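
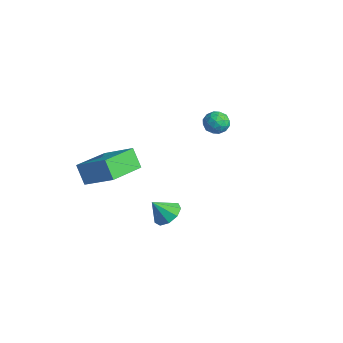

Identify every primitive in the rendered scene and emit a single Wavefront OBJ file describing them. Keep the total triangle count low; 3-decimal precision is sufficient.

v -3.041 3.521 -0.919
v -2.612 4.038 -0.644
v -2.168 2.742 -0.816
v -1.739 3.259 -0.541
v -2.304 3.015 -0.157
v -2.844 3.496 -0.221
v -1.936 3.284 -1.239
v -2.476 3.765 -1.303
v -1.929 3.891 -0.842
v -2.157 3.725 -0.174
v -2.623 3.055 -1.286
v -2.851 2.889 -0.618
v -2.903 3.848 -0.791
v -1.877 2.932 -0.669
v -2.209 2.789 -0.444
v -1.957 3.092 -0.282
v -3.039 3.529 -0.542
v -2.787 3.833 -0.38
v -2.606 3.232 -0.094
v -1.993 2.947 -1.08
v -1.741 3.251 -0.918
v -2.823 3.688 -1.178
v -2.571 3.991 -1.016
v -2.174 3.548 -1.366
v -2.249 4.065 -0.746
v -1.737 3.608 -0.685
v -1.853 3.622 -1.095
v -2.169 3.905 -1.133
v -2.383 3.968 -0.353
v -1.87 3.51 -0.292
v -2.203 3.366 -0.066
v -2.519 3.649 -0.104
v -1.982 3.881 -0.469
v -2.91 3.27 -1.168
v -2.397 2.812 -1.107
v -2.261 3.131 -1.356
v -2.577 3.414 -1.394
v -3.043 3.172 -0.775
v -2.531 2.715 -0.714
v -2.611 2.875 -0.327
v -2.927 3.158 -0.365
v -2.798 2.899 -0.991
v 2.327 -1.931 -2.389
v 2.711 -1.44 -1.92
v 2.073 -2.609 -1.471
v 2.198 -1.295 -1.956
v 1.746 -1.448 -2.194
v 1.566 -1.827 -2.524
v 1.742 -2.255 -2.791
v 2.192 -2.531 -2.869
v 2.705 -2.526 -2.724
v 3.042 -2.243 -2.421
v 3.044 -1.814 -2.104
v -3.111 -3.921 -1.765
v -1.697 -3.089 -0.787
v -3.997 -1.966 -2.147
v -2.582 -1.134 -1.169
v -2.458 -3.826 -2.791
v -1.043 -2.994 -1.813
v -3.343 -1.871 -3.173
v -1.929 -1.039 -2.195
f 1 38 17
f 38 12 41
f 17 41 6
f 38 41 17
f 1 17 13
f 17 6 18
f 13 18 2
f 17 18 13
f 1 13 22
f 13 2 23
f 22 23 8
f 13 23 22
f 1 22 34
f 22 8 37
f 34 37 11
f 22 37 34
f 1 34 38
f 34 11 42
f 38 42 12
f 34 42 38
f 2 18 29
f 18 6 32
f 29 32 10
f 18 32 29
f 6 41 19
f 41 12 40
f 19 40 5
f 41 40 19
f 12 42 39
f 42 11 35
f 39 35 3
f 42 35 39
f 11 37 36
f 37 8 24
f 36 24 7
f 37 24 36
f 8 23 28
f 23 2 25
f 28 25 9
f 23 25 28
f 4 30 16
f 30 10 31
f 16 31 5
f 30 31 16
f 4 16 14
f 16 5 15
f 14 15 3
f 16 15 14
f 4 14 21
f 14 3 20
f 21 20 7
f 14 20 21
f 4 21 26
f 21 7 27
f 26 27 9
f 21 27 26
f 4 26 30
f 26 9 33
f 30 33 10
f 26 33 30
f 5 31 19
f 31 10 32
f 19 32 6
f 31 32 19
f 3 15 39
f 15 5 40
f 39 40 12
f 15 40 39
f 7 20 36
f 20 3 35
f 36 35 11
f 20 35 36
f 9 27 28
f 27 7 24
f 28 24 8
f 27 24 28
f 10 33 29
f 33 9 25
f 29 25 2
f 33 25 29
f 44 43 46
f 44 46 45
f 46 43 47
f 46 47 45
f 47 43 48
f 47 48 45
f 48 43 49
f 48 49 45
f 49 43 50
f 49 50 45
f 50 43 51
f 50 51 45
f 51 43 52
f 51 52 45
f 52 43 53
f 52 53 45
f 53 43 44
f 53 44 45
f 55 57 54
f 58 55 54
f 54 57 56
f 56 58 54
f 55 61 57
f 59 55 58
f 59 61 55
f 57 61 56
f 60 58 56
f 56 61 60
f 60 59 58
f 61 59 60



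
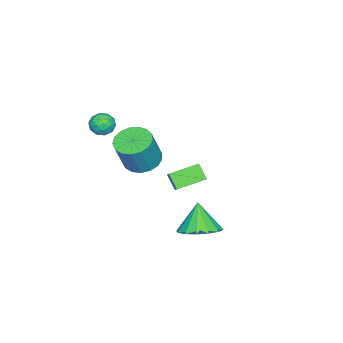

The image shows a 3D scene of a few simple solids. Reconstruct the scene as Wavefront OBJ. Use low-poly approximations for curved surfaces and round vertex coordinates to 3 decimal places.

v 3.72 2.476 -0.837
v 4.648 2.742 -0.377
v 3.14 2.084 0.557
v 4.347 3.207 -0.371
v 3.878 3.476 -0.49
v 3.366 3.477 -0.702
v 2.949 3.21 -0.951
v 2.739 2.746 -1.169
v 2.791 2.21 -1.298
v 3.092 1.745 -1.303
v 3.562 1.476 -1.184
v 4.073 1.475 -0.972
v 4.49 1.742 -0.724
v 4.7 2.206 -0.506
v 2.414 -2.488 3.732
v 2.823 -2.786 4.175
v 1.977 -3.454 3.485
v 2.386 -3.752 3.928
v 1.892 -3.35 4.144
v 2.162 -2.753 4.297
v 2.638 -3.487 3.363
v 2.908 -2.89 3.516
v 2.962 -3.404 3.947
v 2.5 -3.319 4.43
v 2.3 -2.921 3.23
v 1.838 -2.836 3.713
v 2.656 -2.552 3.976
v 2.144 -3.688 3.684
v 1.853 -3.452 3.812
v 2.093 -3.627 4.072
v 2.268 -2.533 4.047
v 2.508 -2.708 4.308
v 1.961 -3.04 4.289
v 2.292 -3.532 3.352
v 2.532 -3.707 3.613
v 2.707 -2.613 3.588
v 2.947 -2.788 3.848
v 2.839 -3.2 3.371
v 2.979 -3.09 4.102
v 2.722 -3.658 3.956
v 2.87 -3.502 3.624
v 3.029 -3.151 3.714
v 2.708 -3.041 4.386
v 2.451 -3.609 4.24
v 2.16 -3.372 4.367
v 2.319 -3.021 4.457
v 2.789 -3.404 4.252
v 2.349 -2.631 3.42
v 2.092 -3.199 3.274
v 2.481 -3.219 3.203
v 2.64 -2.868 3.293
v 2.078 -2.582 3.704
v 1.821 -3.15 3.558
v 1.771 -3.089 3.946
v 1.93 -2.738 4.036
v 2.011 -2.836 3.408
v 1.55 -1.499 1.389
v 2.143 -0.786 1.182
v 2.883 -0.908 2.885
v 2.29 -1.621 3.091
v 1.778 -0.577 1.356
v 2.518 -0.699 3.058
v 1.361 -0.58 1.537
v 2.101 -0.702 3.239
v 0.987 -0.793 1.684
v 1.727 -0.915 3.386
v 0.743 -1.168 1.763
v 1.482 -1.29 3.466
v 0.683 -1.618 1.757
v 1.422 -1.74 3.459
v 0.822 -2.042 1.666
v 1.561 -2.164 3.369
v 1.127 -2.341 1.512
v 1.867 -2.463 3.214
v 1.53 -2.447 1.33
v 2.27 -2.569 3.032
v 1.937 -2.336 1.161
v 2.677 -2.458 2.863
v 2.256 -2.033 1.044
v 2.995 -2.155 2.746
v 2.413 -1.608 1.006
v 3.152 -1.73 2.709
v 2.372 -1.158 1.056
v 3.112 -1.28 2.759
v -2.775 -0.333 -2.504
v -3.093 -0.915 -1.769
v -2.197 0.053 -1.948
v -2.515 -0.529 -1.213
v -1.685 -1.411 -2.887
v -2.003 -1.993 -2.152
v -1.107 -1.025 -2.331
v -1.425 -1.607 -1.596
f 2 1 4
f 2 4 3
f 4 1 5
f 4 5 3
f 5 1 6
f 5 6 3
f 6 1 7
f 6 7 3
f 7 1 8
f 7 8 3
f 8 1 9
f 8 9 3
f 9 1 10
f 9 10 3
f 10 1 11
f 10 11 3
f 11 1 12
f 11 12 3
f 12 1 13
f 12 13 3
f 13 1 14
f 13 14 3
f 14 1 2
f 14 2 3
f 15 52 31
f 52 26 55
f 31 55 20
f 52 55 31
f 15 31 27
f 31 20 32
f 27 32 16
f 31 32 27
f 15 27 36
f 27 16 37
f 36 37 22
f 27 37 36
f 15 36 48
f 36 22 51
f 48 51 25
f 36 51 48
f 15 48 52
f 48 25 56
f 52 56 26
f 48 56 52
f 16 32 43
f 32 20 46
f 43 46 24
f 32 46 43
f 20 55 33
f 55 26 54
f 33 54 19
f 55 54 33
f 26 56 53
f 56 25 49
f 53 49 17
f 56 49 53
f 25 51 50
f 51 22 38
f 50 38 21
f 51 38 50
f 22 37 42
f 37 16 39
f 42 39 23
f 37 39 42
f 18 44 30
f 44 24 45
f 30 45 19
f 44 45 30
f 18 30 28
f 30 19 29
f 28 29 17
f 30 29 28
f 18 28 35
f 28 17 34
f 35 34 21
f 28 34 35
f 18 35 40
f 35 21 41
f 40 41 23
f 35 41 40
f 18 40 44
f 40 23 47
f 44 47 24
f 40 47 44
f 19 45 33
f 45 24 46
f 33 46 20
f 45 46 33
f 17 29 53
f 29 19 54
f 53 54 26
f 29 54 53
f 21 34 50
f 34 17 49
f 50 49 25
f 34 49 50
f 23 41 42
f 41 21 38
f 42 38 22
f 41 38 42
f 24 47 43
f 47 23 39
f 43 39 16
f 47 39 43
f 58 57 61
f 58 61 59
f 59 61 62
f 59 62 60
f 61 57 63
f 61 63 62
f 62 63 64
f 62 64 60
f 63 57 65
f 63 65 64
f 64 65 66
f 64 66 60
f 65 57 67
f 65 67 66
f 66 67 68
f 66 68 60
f 67 57 69
f 67 69 68
f 68 69 70
f 68 70 60
f 69 57 71
f 69 71 70
f 70 71 72
f 70 72 60
f 71 57 73
f 71 73 72
f 72 73 74
f 72 74 60
f 73 57 75
f 73 75 74
f 74 75 76
f 74 76 60
f 75 57 77
f 75 77 76
f 76 77 78
f 76 78 60
f 77 57 79
f 77 79 78
f 78 79 80
f 78 80 60
f 79 57 81
f 79 81 80
f 80 81 82
f 80 82 60
f 81 57 83
f 81 83 82
f 82 83 84
f 82 84 60
f 83 57 58
f 83 58 84
f 84 58 59
f 84 59 60
f 86 88 85
f 89 86 85
f 85 88 87
f 87 89 85
f 86 92 88
f 90 86 89
f 90 92 86
f 88 92 87
f 91 89 87
f 87 92 91
f 91 90 89
f 92 90 91



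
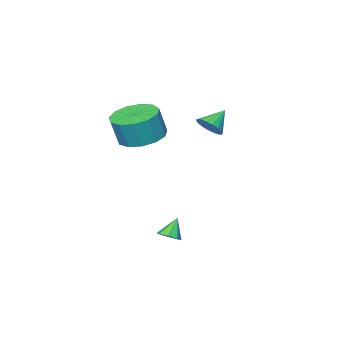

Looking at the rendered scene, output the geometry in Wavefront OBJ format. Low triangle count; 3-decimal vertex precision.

v -0.442 -0.76 2.952
v -0.059 -0.471 3.433
v -1.338 -0.8 3.688
v -0.174 -0.246 3.306
v -0.335 -0.109 3.118
v -0.514 -0.086 2.901
v -0.682 -0.178 2.693
v -0.808 -0.372 2.529
v -0.87 -0.632 2.439
v -0.859 -0.915 2.437
v -0.776 -1.17 2.524
v -0.635 -1.355 2.685
v -0.461 -1.437 2.892
v -0.283 -1.402 3.11
v -0.133 -1.255 3.3
v -0.037 -1.024 3.43
v -0.011 -0.746 3.477
v 2.705 0.435 -2.189
v 3.157 0.392 -1.896
v 2.135 0.285 -1.331
v 3.02 0.781 -1.919
v 2.698 0.967 -2.1
v 2.381 0.842 -2.333
v 2.253 0.478 -2.481
v 2.39 0.088 -2.458
v 2.711 -0.098 -2.277
v 3.029 0.027 -2.044
v 2.565 -1.504 2.941
v 3.553 -1.153 2.684
v 3.923 -1.224 4.001
v 2.935 -1.576 4.259
v 3.221 -0.657 2.804
v 3.59 -0.729 4.121
v 2.68 -0.431 2.967
v 3.05 -0.502 4.285
v 2.103 -0.545 3.123
v 2.472 -0.617 4.44
v 1.673 -0.964 3.221
v 2.042 -1.036 4.538
v 1.526 -1.554 3.23
v 1.895 -1.626 4.547
v 1.709 -2.129 3.147
v 2.078 -2.2 4.465
v 2.164 -2.505 3
v 2.533 -2.577 4.317
v 2.746 -2.563 2.833
v 3.115 -2.635 4.151
v 3.271 -2.286 2.701
v 3.64 -2.357 4.018
v 3.572 -1.76 2.645
v 3.941 -1.831 3.963
f 2 1 4
f 2 4 3
f 4 1 5
f 4 5 3
f 5 1 6
f 5 6 3
f 6 1 7
f 6 7 3
f 7 1 8
f 7 8 3
f 8 1 9
f 8 9 3
f 9 1 10
f 9 10 3
f 10 1 11
f 10 11 3
f 11 1 12
f 11 12 3
f 12 1 13
f 12 13 3
f 13 1 14
f 13 14 3
f 14 1 15
f 14 15 3
f 15 1 16
f 15 16 3
f 16 1 17
f 16 17 3
f 17 1 2
f 17 2 3
f 19 18 21
f 19 21 20
f 21 18 22
f 21 22 20
f 22 18 23
f 22 23 20
f 23 18 24
f 23 24 20
f 24 18 25
f 24 25 20
f 25 18 26
f 25 26 20
f 26 18 27
f 26 27 20
f 27 18 19
f 27 19 20
f 29 28 32
f 29 32 30
f 30 32 33
f 30 33 31
f 32 28 34
f 32 34 33
f 33 34 35
f 33 35 31
f 34 28 36
f 34 36 35
f 35 36 37
f 35 37 31
f 36 28 38
f 36 38 37
f 37 38 39
f 37 39 31
f 38 28 40
f 38 40 39
f 39 40 41
f 39 41 31
f 40 28 42
f 40 42 41
f 41 42 43
f 41 43 31
f 42 28 44
f 42 44 43
f 43 44 45
f 43 45 31
f 44 28 46
f 44 46 45
f 45 46 47
f 45 47 31
f 46 28 48
f 46 48 47
f 47 48 49
f 47 49 31
f 48 28 50
f 48 50 49
f 49 50 51
f 49 51 31
f 50 28 29
f 50 29 51
f 51 29 30
f 51 30 31



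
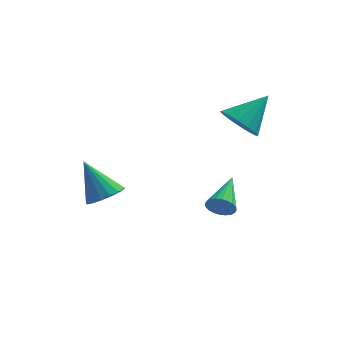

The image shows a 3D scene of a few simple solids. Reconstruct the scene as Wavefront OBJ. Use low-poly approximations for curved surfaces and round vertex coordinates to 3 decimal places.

v -3.075 -3.639 -0.429
v -2.369 -3.244 -0.138
v -4.025 -3.121 1.169
v -2.566 -2.95 -0.349
v -2.879 -2.815 -0.579
v -3.237 -2.868 -0.775
v -3.558 -3.098 -0.891
v -3.769 -3.451 -0.902
v -3.82 -3.848 -0.804
v -3.701 -4.196 -0.621
v -3.439 -4.417 -0.393
v -3.093 -4.46 -0.174
v -2.743 -4.314 -0.013
v -2.469 -4.014 0.052
v -2.334 -3.627 0.007
v 1.239 -1.445 -2.062
v 1.653 -1.318 -2.56
v 1.501 0.385 -1.378
v 1.428 -1.247 -2.662
v 1.174 -1.207 -2.674
v 0.93 -1.202 -2.592
v 0.733 -1.235 -2.429
v 0.613 -1.299 -2.211
v 0.588 -1.386 -1.969
v 0.663 -1.481 -1.742
v 0.825 -1.571 -1.564
v 1.05 -1.642 -1.461
v 1.304 -1.683 -1.449
v 1.548 -1.687 -1.531
v 1.745 -1.654 -1.694
v 1.865 -1.59 -1.912
v 1.89 -1.503 -2.154
v 1.816 -1.408 -2.381
v 1.646 1.337 1.31
v 2.471 1.003 0.831
v 2.754 2.323 2.53
v 2.343 1.448 0.588
v 2.029 1.863 0.537
v 1.612 2.136 0.694
v 1.204 2.196 1.016
v 0.915 2.025 1.417
v 0.822 1.67 1.789
v 0.95 1.225 2.033
v 1.264 0.811 2.083
v 1.681 0.537 1.926
v 2.089 0.477 1.604
v 2.378 0.648 1.203
f 2 1 4
f 2 4 3
f 4 1 5
f 4 5 3
f 5 1 6
f 5 6 3
f 6 1 7
f 6 7 3
f 7 1 8
f 7 8 3
f 8 1 9
f 8 9 3
f 9 1 10
f 9 10 3
f 10 1 11
f 10 11 3
f 11 1 12
f 11 12 3
f 12 1 13
f 12 13 3
f 13 1 14
f 13 14 3
f 14 1 15
f 14 15 3
f 15 1 2
f 15 2 3
f 17 16 19
f 17 19 18
f 19 16 20
f 19 20 18
f 20 16 21
f 20 21 18
f 21 16 22
f 21 22 18
f 22 16 23
f 22 23 18
f 23 16 24
f 23 24 18
f 24 16 25
f 24 25 18
f 25 16 26
f 25 26 18
f 26 16 27
f 26 27 18
f 27 16 28
f 27 28 18
f 28 16 29
f 28 29 18
f 29 16 30
f 29 30 18
f 30 16 31
f 30 31 18
f 31 16 32
f 31 32 18
f 32 16 33
f 32 33 18
f 33 16 17
f 33 17 18
f 35 34 37
f 35 37 36
f 37 34 38
f 37 38 36
f 38 34 39
f 38 39 36
f 39 34 40
f 39 40 36
f 40 34 41
f 40 41 36
f 41 34 42
f 41 42 36
f 42 34 43
f 42 43 36
f 43 34 44
f 43 44 36
f 44 34 45
f 44 45 36
f 45 34 46
f 45 46 36
f 46 34 47
f 46 47 36
f 47 34 35
f 47 35 36



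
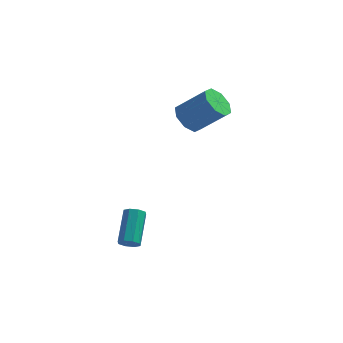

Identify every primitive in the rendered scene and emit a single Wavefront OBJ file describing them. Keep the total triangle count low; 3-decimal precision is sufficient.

v 0.699 -4.624 -3.942
v 1.268 -4.764 -3.771
v 1.33 -3.055 -2.587
v 0.761 -2.916 -2.758
v 1.256 -4.498 -4.155
v 1.319 -2.789 -2.971
v 0.918 -4.306 -4.414
v 0.981 -2.597 -3.229
v 0.452 -4.301 -4.396
v 0.514 -2.592 -3.212
v 0.13 -4.485 -4.113
v 0.192 -2.776 -2.929
v 0.141 -4.751 -3.729
v 0.204 -3.042 -2.545
v 0.479 -4.943 -3.471
v 0.542 -3.234 -2.286
v 0.946 -4.948 -3.488
v 1.008 -3.239 -2.304
v 3.023 0.984 1.986
v 3.55 1.663 1.455
v 5.124 1.574 2.902
v 4.597 0.896 3.434
v 3.087 1.992 1.978
v 4.661 1.904 3.426
v 2.587 1.732 2.507
v 4.16 1.643 3.954
v 2.342 1.033 2.73
v 3.915 0.945 4.178
v 2.496 0.306 2.518
v 4.07 0.217 3.965
v 2.959 -0.024 1.994
v 4.533 -0.112 3.442
v 3.46 0.237 1.466
v 5.033 0.148 2.913
v 3.705 0.935 1.242
v 5.278 0.847 2.69
f 2 1 5
f 2 5 3
f 3 5 6
f 3 6 4
f 5 1 7
f 5 7 6
f 6 7 8
f 6 8 4
f 7 1 9
f 7 9 8
f 8 9 10
f 8 10 4
f 9 1 11
f 9 11 10
f 10 11 12
f 10 12 4
f 11 1 13
f 11 13 12
f 12 13 14
f 12 14 4
f 13 1 15
f 13 15 14
f 14 15 16
f 14 16 4
f 15 1 17
f 15 17 16
f 16 17 18
f 16 18 4
f 17 1 2
f 17 2 18
f 18 2 3
f 18 3 4
f 20 19 23
f 20 23 21
f 21 23 24
f 21 24 22
f 23 19 25
f 23 25 24
f 24 25 26
f 24 26 22
f 25 19 27
f 25 27 26
f 26 27 28
f 26 28 22
f 27 19 29
f 27 29 28
f 28 29 30
f 28 30 22
f 29 19 31
f 29 31 30
f 30 31 32
f 30 32 22
f 31 19 33
f 31 33 32
f 32 33 34
f 32 34 22
f 33 19 35
f 33 35 34
f 34 35 36
f 34 36 22
f 35 19 20
f 35 20 36
f 36 20 21
f 36 21 22



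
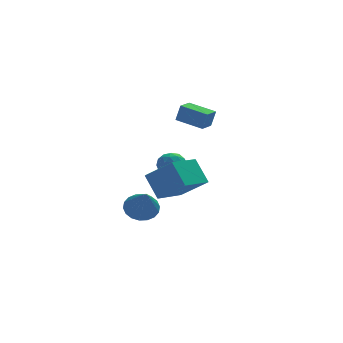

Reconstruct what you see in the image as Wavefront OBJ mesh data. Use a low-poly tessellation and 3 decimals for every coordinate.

v 0.413 -5.087 1.133
v -0.008 -4.053 2.362
v -0.767 -4.044 -0.148
v -1.188 -3.01 1.081
v 1.928 -3.93 0.679
v 1.507 -2.896 1.908
v 0.748 -2.887 -0.602
v 0.327 -1.853 0.627
v 3.125 1.822 1.975
v 3.394 1.795 3.021
v 1.911 2.947 2.317
v 2.18 2.92 3.363
v 3.82 2.62 1.817
v 4.089 2.593 2.863
v 2.606 3.745 2.159
v 2.875 3.718 3.205
v 0.515 0.932 -0.558
v 1.003 1.548 -0.179
v 1.297 -0.068 0.059
v 1.785 0.548 0.438
v 0.957 0.434 0.687
v 0.473 1.052 0.305
v 1.827 0.428 -0.425
v 1.343 1.046 -0.807
v 1.814 1.236 -0.097
v 1.276 1.24 0.59
v 1.024 0.24 -0.71
v 0.486 0.244 -0.023
v 0.69 1.328 -0.423
v 1.61 0.152 0.303
v 1.122 0.085 0.449
v 1.41 0.447 0.672
v 0.379 1.037 -0.138
v 0.666 1.399 0.084
v 0.639 0.744 0.594
v 1.634 0.081 -0.204
v 1.921 0.443 0.018
v 0.89 1.033 -0.792
v 1.178 1.395 -0.569
v 1.661 0.736 -0.714
v 1.454 1.507 -0.152
v 1.914 0.919 0.211
v 1.938 0.848 -0.297
v 1.654 1.212 -0.521
v 1.138 1.509 0.252
v 1.598 0.921 0.615
v 1.111 0.854 0.761
v 0.827 1.218 0.537
v 1.615 1.326 0.3
v 0.702 0.559 -0.735
v 1.162 -0.029 -0.372
v 1.473 0.262 -0.657
v 1.189 0.626 -0.881
v 0.386 0.561 -0.331
v 0.846 -0.027 0.032
v 0.646 0.268 0.401
v 0.362 0.632 0.177
v 0.685 0.154 -0.42
v -1.047 -1.566 -1.926
v -0.08 -1.633 -1.955
v -1.093 -2.934 -0.294
v -0.146 -1.305 -1.682
v -0.39 -1.029 -1.458
v -0.764 -0.859 -1.326
v -1.194 -0.829 -1.313
v -1.596 -0.946 -1.422
v -1.888 -1.185 -1.63
v -2.015 -1.499 -1.897
v -1.949 -1.827 -2.17
v -1.705 -2.104 -2.395
v -1.331 -2.274 -2.527
v -0.9 -2.303 -2.539
v -0.499 -2.187 -2.431
v -0.206 -1.948 -2.222
f 2 4 1
f 5 2 1
f 1 4 3
f 3 5 1
f 2 8 4
f 6 2 5
f 6 8 2
f 4 8 3
f 7 5 3
f 3 8 7
f 7 6 5
f 8 6 7
f 10 12 9
f 13 10 9
f 9 12 11
f 11 13 9
f 10 16 12
f 14 10 13
f 14 16 10
f 12 16 11
f 15 13 11
f 11 16 15
f 15 14 13
f 16 14 15
f 17 54 33
f 54 28 57
f 33 57 22
f 54 57 33
f 17 33 29
f 33 22 34
f 29 34 18
f 33 34 29
f 17 29 38
f 29 18 39
f 38 39 24
f 29 39 38
f 17 38 50
f 38 24 53
f 50 53 27
f 38 53 50
f 17 50 54
f 50 27 58
f 54 58 28
f 50 58 54
f 18 34 45
f 34 22 48
f 45 48 26
f 34 48 45
f 22 57 35
f 57 28 56
f 35 56 21
f 57 56 35
f 28 58 55
f 58 27 51
f 55 51 19
f 58 51 55
f 27 53 52
f 53 24 40
f 52 40 23
f 53 40 52
f 24 39 44
f 39 18 41
f 44 41 25
f 39 41 44
f 20 46 32
f 46 26 47
f 32 47 21
f 46 47 32
f 20 32 30
f 32 21 31
f 30 31 19
f 32 31 30
f 20 30 37
f 30 19 36
f 37 36 23
f 30 36 37
f 20 37 42
f 37 23 43
f 42 43 25
f 37 43 42
f 20 42 46
f 42 25 49
f 46 49 26
f 42 49 46
f 21 47 35
f 47 26 48
f 35 48 22
f 47 48 35
f 19 31 55
f 31 21 56
f 55 56 28
f 31 56 55
f 23 36 52
f 36 19 51
f 52 51 27
f 36 51 52
f 25 43 44
f 43 23 40
f 44 40 24
f 43 40 44
f 26 49 45
f 49 25 41
f 45 41 18
f 49 41 45
f 60 59 62
f 60 62 61
f 62 59 63
f 62 63 61
f 63 59 64
f 63 64 61
f 64 59 65
f 64 65 61
f 65 59 66
f 65 66 61
f 66 59 67
f 66 67 61
f 67 59 68
f 67 68 61
f 68 59 69
f 68 69 61
f 69 59 70
f 69 70 61
f 70 59 71
f 70 71 61
f 71 59 72
f 71 72 61
f 72 59 73
f 72 73 61
f 73 59 74
f 73 74 61
f 74 59 60
f 74 60 61



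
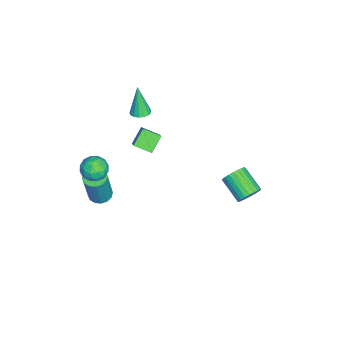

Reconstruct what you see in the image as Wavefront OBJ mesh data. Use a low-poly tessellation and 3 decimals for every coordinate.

v -0.28 3.941 -3.03
v 0.249 3.764 -2.59
v -0.712 2.782 -1.831
v -1.24 2.959 -2.27
v 0.136 3.979 -2.455
v -0.825 2.996 -1.696
v -0.04 4.187 -2.408
v -1.001 3.205 -1.649
v -0.253 4.358 -2.456
v -1.213 3.376 -1.696
v -0.469 4.466 -2.591
v -1.43 3.484 -1.831
v -0.657 4.494 -2.792
v -1.618 3.511 -2.033
v -0.788 4.437 -3.03
v -1.748 3.455 -2.271
v -0.841 4.306 -3.268
v -1.801 3.323 -2.509
v -0.808 4.118 -3.469
v -1.769 3.136 -2.71
v -0.695 3.904 -3.604
v -1.656 2.921 -2.845
v -0.519 3.695 -3.651
v -1.48 2.713 -2.892
v -0.307 3.524 -3.604
v -1.267 2.542 -2.844
v -0.09 3.416 -3.469
v -1.051 2.434 -2.709
v 0.098 3.389 -3.267
v -0.863 2.406 -2.508
v 0.228 3.445 -3.029
v -0.732 2.463 -2.27
v 0.281 3.577 -2.791
v -0.679 2.594 -2.032
v 2.771 -3.28 -0.684
v 3.193 -3.726 -0.826
v 3.772 -3.845 1.283
v 3.349 -3.4 1.424
v 3.355 -3.444 -0.854
v 3.934 -3.563 1.255
v 3.36 -3.119 -0.837
v 3.939 -3.238 1.272
v 3.207 -2.836 -0.779
v 3.786 -2.956 1.33
v 2.937 -2.673 -0.696
v 3.516 -2.792 1.413
v 2.623 -2.672 -0.609
v 3.202 -2.792 1.499
v 2.348 -2.835 -0.543
v 2.927 -2.954 1.566
v 2.186 -3.117 -0.515
v 2.765 -3.236 1.594
v 2.181 -3.442 -0.532
v 2.76 -3.561 1.577
v 2.334 -3.724 -0.59
v 2.913 -3.844 1.519
v 2.604 -3.888 -0.673
v 3.183 -4.007 1.436
v 2.918 -3.888 -0.759
v 3.497 -4.008 1.349
v -2.782 -2.184 0.686
v -2.271 -2.424 0.765
v -3.158 -2.396 2.474
v -2.225 -2.158 0.806
v -2.307 -1.898 0.819
v -2.498 -1.704 0.802
v -2.754 -1.62 0.758
v -3.016 -1.665 0.698
v -3.225 -1.829 0.635
v -3.332 -2.074 0.583
v -3.313 -2.345 0.555
v -3.173 -2.579 0.557
v -2.943 -2.722 0.588
v -2.676 -2.743 0.642
v -2.434 -2.635 0.705
v 3.201 -3.226 2.458
v 3.726 -2.669 2.403
v 4.014 -3.931 3.077
v 4.539 -3.374 3.022
v 3.922 -3.277 3.468
v 3.419 -2.841 3.085
v 4.321 -3.759 2.395
v 3.818 -3.323 2.012
v 4.418 -2.998 2.364
v 4.172 -2.7 3.027
v 3.568 -3.9 2.453
v 3.322 -3.602 3.116
v 3.392 -2.885 2.376
v 4.348 -3.715 3.104
v 3.985 -3.658 3.366
v 4.294 -3.33 3.333
v 3.212 -2.987 2.777
v 3.52 -2.659 2.745
v 3.636 -3.017 3.371
v 4.22 -3.941 2.735
v 4.528 -3.613 2.703
v 3.446 -3.27 2.147
v 3.755 -2.942 2.114
v 4.104 -3.583 2.109
v 4.107 -2.752 2.321
v 4.585 -3.166 2.684
v 4.457 -3.392 2.316
v 4.161 -3.136 2.091
v 3.963 -2.576 2.711
v 4.441 -2.991 3.074
v 4.078 -2.934 3.336
v 3.782 -2.678 3.112
v 4.369 -2.77 2.687
v 3.299 -3.609 2.406
v 3.777 -4.024 2.769
v 3.958 -3.922 2.368
v 3.662 -3.666 2.144
v 3.155 -3.434 2.796
v 3.633 -3.848 3.159
v 3.579 -3.464 3.389
v 3.283 -3.208 3.164
v 3.371 -3.83 2.793
v -2.18 -2.047 0.011
v -1.122 -1.753 1.033
v -2.078 -1.085 -0.371
v -1.02 -0.791 0.652
v -1.4 -2.409 -0.692
v -0.342 -2.115 0.331
v -1.298 -1.447 -1.073
v -0.24 -1.153 -0.051
f 2 1 5
f 2 5 3
f 3 5 6
f 3 6 4
f 5 1 7
f 5 7 6
f 6 7 8
f 6 8 4
f 7 1 9
f 7 9 8
f 8 9 10
f 8 10 4
f 9 1 11
f 9 11 10
f 10 11 12
f 10 12 4
f 11 1 13
f 11 13 12
f 12 13 14
f 12 14 4
f 13 1 15
f 13 15 14
f 14 15 16
f 14 16 4
f 15 1 17
f 15 17 16
f 16 17 18
f 16 18 4
f 17 1 19
f 17 19 18
f 18 19 20
f 18 20 4
f 19 1 21
f 19 21 20
f 20 21 22
f 20 22 4
f 21 1 23
f 21 23 22
f 22 23 24
f 22 24 4
f 23 1 25
f 23 25 24
f 24 25 26
f 24 26 4
f 25 1 27
f 25 27 26
f 26 27 28
f 26 28 4
f 27 1 29
f 27 29 28
f 28 29 30
f 28 30 4
f 29 1 31
f 29 31 30
f 30 31 32
f 30 32 4
f 31 1 33
f 31 33 32
f 32 33 34
f 32 34 4
f 33 1 2
f 33 2 34
f 34 2 3
f 34 3 4
f 36 35 39
f 36 39 37
f 37 39 40
f 37 40 38
f 39 35 41
f 39 41 40
f 40 41 42
f 40 42 38
f 41 35 43
f 41 43 42
f 42 43 44
f 42 44 38
f 43 35 45
f 43 45 44
f 44 45 46
f 44 46 38
f 45 35 47
f 45 47 46
f 46 47 48
f 46 48 38
f 47 35 49
f 47 49 48
f 48 49 50
f 48 50 38
f 49 35 51
f 49 51 50
f 50 51 52
f 50 52 38
f 51 35 53
f 51 53 52
f 52 53 54
f 52 54 38
f 53 35 55
f 53 55 54
f 54 55 56
f 54 56 38
f 55 35 57
f 55 57 56
f 56 57 58
f 56 58 38
f 57 35 59
f 57 59 58
f 58 59 60
f 58 60 38
f 59 35 36
f 59 36 60
f 60 36 37
f 60 37 38
f 62 61 64
f 62 64 63
f 64 61 65
f 64 65 63
f 65 61 66
f 65 66 63
f 66 61 67
f 66 67 63
f 67 61 68
f 67 68 63
f 68 61 69
f 68 69 63
f 69 61 70
f 69 70 63
f 70 61 71
f 70 71 63
f 71 61 72
f 71 72 63
f 72 61 73
f 72 73 63
f 73 61 74
f 73 74 63
f 74 61 75
f 74 75 63
f 75 61 62
f 75 62 63
f 76 113 92
f 113 87 116
f 92 116 81
f 113 116 92
f 76 92 88
f 92 81 93
f 88 93 77
f 92 93 88
f 76 88 97
f 88 77 98
f 97 98 83
f 88 98 97
f 76 97 109
f 97 83 112
f 109 112 86
f 97 112 109
f 76 109 113
f 109 86 117
f 113 117 87
f 109 117 113
f 77 93 104
f 93 81 107
f 104 107 85
f 93 107 104
f 81 116 94
f 116 87 115
f 94 115 80
f 116 115 94
f 87 117 114
f 117 86 110
f 114 110 78
f 117 110 114
f 86 112 111
f 112 83 99
f 111 99 82
f 112 99 111
f 83 98 103
f 98 77 100
f 103 100 84
f 98 100 103
f 79 105 91
f 105 85 106
f 91 106 80
f 105 106 91
f 79 91 89
f 91 80 90
f 89 90 78
f 91 90 89
f 79 89 96
f 89 78 95
f 96 95 82
f 89 95 96
f 79 96 101
f 96 82 102
f 101 102 84
f 96 102 101
f 79 101 105
f 101 84 108
f 105 108 85
f 101 108 105
f 80 106 94
f 106 85 107
f 94 107 81
f 106 107 94
f 78 90 114
f 90 80 115
f 114 115 87
f 90 115 114
f 82 95 111
f 95 78 110
f 111 110 86
f 95 110 111
f 84 102 103
f 102 82 99
f 103 99 83
f 102 99 103
f 85 108 104
f 108 84 100
f 104 100 77
f 108 100 104
f 119 121 118
f 122 119 118
f 118 121 120
f 120 122 118
f 119 125 121
f 123 119 122
f 123 125 119
f 121 125 120
f 124 122 120
f 120 125 124
f 124 123 122
f 125 123 124



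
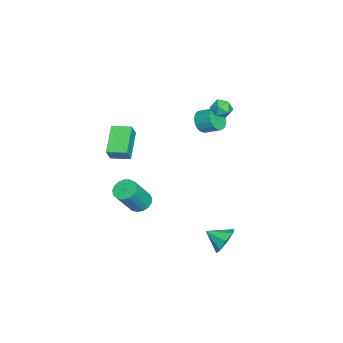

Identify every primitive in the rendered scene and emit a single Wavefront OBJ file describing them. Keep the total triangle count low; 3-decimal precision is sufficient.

v 2.012 3.047 -4.017
v 2.551 2.675 -4.59
v 1.888 2.013 -3.463
v 2.872 2.921 -4.061
v 2.689 3.24 -3.506
v 2.11 3.447 -3.251
v 1.473 3.419 -3.444
v 1.152 3.173 -3.974
v 1.335 2.854 -4.529
v 1.914 2.648 -4.784
v -2.435 2.481 3.551
v -1.961 2.53 3.091
v -2.879 1.67 3.009
v -2.405 1.719 2.549
v -2.255 1.501 3.156
v -1.981 2.003 3.491
v -2.859 2.197 2.609
v -2.585 2.699 2.944
v -2.223 2.355 2.509
v -1.85 1.925 2.847
v -2.99 2.275 3.253
v -2.617 1.845 3.591
v -2.112 -2.217 -4.764
v -1.507 -1.901 -4.991
v -0.562 -2.527 -3.343
v -1.168 -2.843 -3.116
v -1.664 -1.655 -4.808
v -0.719 -2.281 -3.16
v -1.924 -1.538 -4.614
v -0.979 -2.164 -2.966
v -2.227 -1.577 -4.455
v -1.283 -2.203 -2.807
v -2.504 -1.762 -4.367
v -1.559 -2.388 -2.719
v -2.691 -2.052 -4.369
v -1.747 -2.677 -2.721
v -2.746 -2.379 -4.462
v -1.801 -3.005 -2.814
v -2.655 -2.669 -4.624
v -1.71 -3.295 -2.977
v -2.44 -2.856 -4.819
v -1.495 -3.482 -3.171
v -2.15 -2.896 -5
v -1.205 -3.522 -3.352
v -1.851 -2.781 -5.128
v -0.907 -3.407 -3.48
v -1.612 -2.536 -5.172
v -0.668 -3.162 -3.524
v -1.488 -2.219 -5.123
v -0.543 -2.845 -3.475
v -4.085 0.838 0.736
v -3.725 1.069 0.133
v -3.474 1.952 0.62
v -3.835 1.722 1.224
v -4.055 1.189 0.085
v -3.804 2.072 0.573
v -4.392 1.228 0.187
v -4.141 2.112 0.674
v -4.658 1.178 0.415
v -4.408 2.062 0.902
v -4.794 1.051 0.716
v -4.543 1.934 1.203
v -4.767 0.874 1.022
v -4.516 1.758 1.509
v -4.584 0.69 1.262
v -4.333 1.573 1.75
v -4.287 0.539 1.382
v -4.036 1.423 1.87
v -3.944 0.457 1.354
v -3.693 1.341 1.842
v -3.633 0.462 1.185
v -3.382 1.346 1.672
v -3.425 0.554 0.912
v -3.175 1.437 1.4
v -3.369 0.71 0.6
v -3.119 1.594 1.087
v -3.478 0.896 0.318
v -3.227 1.78 0.806
v 0.121 -3.005 2.33
v 0.625 -3.103 3.142
v 0.162 -1.931 2.435
v 0.666 -2.029 3.246
v 1.634 -2.971 1.394
v 2.138 -3.069 2.205
v 1.675 -1.897 1.498
v 2.179 -1.995 2.31
f 2 1 4
f 2 4 3
f 4 1 5
f 4 5 3
f 5 1 6
f 5 6 3
f 6 1 7
f 6 7 3
f 7 1 8
f 7 8 3
f 8 1 9
f 8 9 3
f 9 1 10
f 9 10 3
f 10 1 2
f 10 2 3
f 11 22 16
f 11 16 12
f 11 12 18
f 11 18 21
f 11 21 22
f 12 16 20
f 16 22 15
f 22 21 13
f 21 18 17
f 18 12 19
f 14 20 15
f 14 15 13
f 14 13 17
f 14 17 19
f 14 19 20
f 15 20 16
f 13 15 22
f 17 13 21
f 19 17 18
f 20 19 12
f 24 23 27
f 24 27 25
f 25 27 28
f 25 28 26
f 27 23 29
f 27 29 28
f 28 29 30
f 28 30 26
f 29 23 31
f 29 31 30
f 30 31 32
f 30 32 26
f 31 23 33
f 31 33 32
f 32 33 34
f 32 34 26
f 33 23 35
f 33 35 34
f 34 35 36
f 34 36 26
f 35 23 37
f 35 37 36
f 36 37 38
f 36 38 26
f 37 23 39
f 37 39 38
f 38 39 40
f 38 40 26
f 39 23 41
f 39 41 40
f 40 41 42
f 40 42 26
f 41 23 43
f 41 43 42
f 42 43 44
f 42 44 26
f 43 23 45
f 43 45 44
f 44 45 46
f 44 46 26
f 45 23 47
f 45 47 46
f 46 47 48
f 46 48 26
f 47 23 49
f 47 49 48
f 48 49 50
f 48 50 26
f 49 23 24
f 49 24 50
f 50 24 25
f 50 25 26
f 52 51 55
f 52 55 53
f 53 55 56
f 53 56 54
f 55 51 57
f 55 57 56
f 56 57 58
f 56 58 54
f 57 51 59
f 57 59 58
f 58 59 60
f 58 60 54
f 59 51 61
f 59 61 60
f 60 61 62
f 60 62 54
f 61 51 63
f 61 63 62
f 62 63 64
f 62 64 54
f 63 51 65
f 63 65 64
f 64 65 66
f 64 66 54
f 65 51 67
f 65 67 66
f 66 67 68
f 66 68 54
f 67 51 69
f 67 69 68
f 68 69 70
f 68 70 54
f 69 51 71
f 69 71 70
f 70 71 72
f 70 72 54
f 71 51 73
f 71 73 72
f 72 73 74
f 72 74 54
f 73 51 75
f 73 75 74
f 74 75 76
f 74 76 54
f 75 51 77
f 75 77 76
f 76 77 78
f 76 78 54
f 77 51 52
f 77 52 78
f 78 52 53
f 78 53 54
f 80 82 79
f 83 80 79
f 79 82 81
f 81 83 79
f 80 86 82
f 84 80 83
f 84 86 80
f 82 86 81
f 85 83 81
f 81 86 85
f 85 84 83
f 86 84 85



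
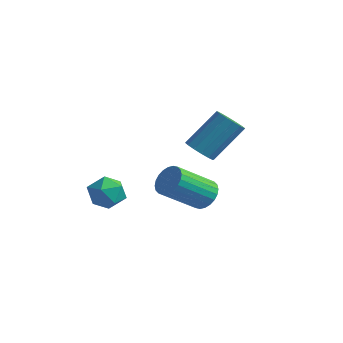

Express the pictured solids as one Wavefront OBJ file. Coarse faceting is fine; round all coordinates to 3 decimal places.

v -2.738 0.713 -2.105
v -2.157 0.449 -2.76
v -3.363 -0.629 -2.12
v -2.782 -0.893 -2.775
v -2.475 -0.733 -1.928
v -2.089 0.096 -1.919
v -3.431 -0.276 -2.961
v -3.045 0.553 -2.952
v -2.585 -0.162 -3.289
v -1.994 -0.445 -2.651
v -3.526 0.265 -2.229
v -2.935 -0.018 -1.591
v -1.364 4.477 -3.926
v -0.906 3.951 -4.338
v -1.578 2.356 -3.046
v -2.036 2.883 -2.634
v -0.704 4.047 -4.114
v -1.376 2.452 -2.822
v -0.603 4.208 -3.862
v -1.275 2.613 -2.57
v -0.617 4.411 -3.62
v -1.289 2.816 -2.328
v -0.745 4.623 -3.424
v -1.417 3.028 -2.132
v -0.967 4.814 -3.305
v -1.64 3.219 -2.013
v -1.25 4.953 -3.28
v -1.922 3.358 -1.988
v -1.55 5.02 -3.354
v -2.222 3.425 -2.062
v -1.822 5.004 -3.514
v -2.494 3.409 -2.222
v -2.024 4.908 -3.738
v -2.696 3.313 -2.446
v -2.125 4.747 -3.99
v -2.797 3.152 -2.698
v -2.111 4.544 -4.232
v -2.783 2.949 -2.94
v -1.983 4.332 -4.428
v -2.655 2.737 -3.136
v -1.76 4.141 -4.547
v -2.433 2.546 -3.255
v -1.478 4.002 -4.572
v -2.15 2.407 -3.28
v -1.178 3.935 -4.498
v -1.85 2.34 -3.206
v 0.5 1.902 0.274
v 1.17 1.937 -0.013
v 1.751 3.194 1.499
v 1.08 3.158 1.786
v 0.979 2.22 -0.175
v 1.56 3.477 1.337
v 0.66 2.418 -0.217
v 1.24 3.675 1.295
v 0.298 2.477 -0.127
v 0.878 3.734 1.385
v -0.011 2.382 0.07
v 0.57 3.639 1.582
v -0.182 2.159 0.322
v 0.399 3.415 1.834
v -0.171 1.866 0.561
v 0.41 3.123 2.073
v 0.02 1.583 0.723
v 0.601 2.84 2.235
v 0.34 1.385 0.765
v 0.92 2.642 2.277
v 0.702 1.326 0.675
v 1.282 2.583 2.187
v 1.01 1.421 0.478
v 1.591 2.678 1.99
v 1.181 1.645 0.226
v 1.762 2.901 1.738
f 1 12 6
f 1 6 2
f 1 2 8
f 1 8 11
f 1 11 12
f 2 6 10
f 6 12 5
f 12 11 3
f 11 8 7
f 8 2 9
f 4 10 5
f 4 5 3
f 4 3 7
f 4 7 9
f 4 9 10
f 5 10 6
f 3 5 12
f 7 3 11
f 9 7 8
f 10 9 2
f 14 13 17
f 14 17 15
f 15 17 18
f 15 18 16
f 17 13 19
f 17 19 18
f 18 19 20
f 18 20 16
f 19 13 21
f 19 21 20
f 20 21 22
f 20 22 16
f 21 13 23
f 21 23 22
f 22 23 24
f 22 24 16
f 23 13 25
f 23 25 24
f 24 25 26
f 24 26 16
f 25 13 27
f 25 27 26
f 26 27 28
f 26 28 16
f 27 13 29
f 27 29 28
f 28 29 30
f 28 30 16
f 29 13 31
f 29 31 30
f 30 31 32
f 30 32 16
f 31 13 33
f 31 33 32
f 32 33 34
f 32 34 16
f 33 13 35
f 33 35 34
f 34 35 36
f 34 36 16
f 35 13 37
f 35 37 36
f 36 37 38
f 36 38 16
f 37 13 39
f 37 39 38
f 38 39 40
f 38 40 16
f 39 13 41
f 39 41 40
f 40 41 42
f 40 42 16
f 41 13 43
f 41 43 42
f 42 43 44
f 42 44 16
f 43 13 45
f 43 45 44
f 44 45 46
f 44 46 16
f 45 13 14
f 45 14 46
f 46 14 15
f 46 15 16
f 48 47 51
f 48 51 49
f 49 51 52
f 49 52 50
f 51 47 53
f 51 53 52
f 52 53 54
f 52 54 50
f 53 47 55
f 53 55 54
f 54 55 56
f 54 56 50
f 55 47 57
f 55 57 56
f 56 57 58
f 56 58 50
f 57 47 59
f 57 59 58
f 58 59 60
f 58 60 50
f 59 47 61
f 59 61 60
f 60 61 62
f 60 62 50
f 61 47 63
f 61 63 62
f 62 63 64
f 62 64 50
f 63 47 65
f 63 65 64
f 64 65 66
f 64 66 50
f 65 47 67
f 65 67 66
f 66 67 68
f 66 68 50
f 67 47 69
f 67 69 68
f 68 69 70
f 68 70 50
f 69 47 71
f 69 71 70
f 70 71 72
f 70 72 50
f 71 47 48
f 71 48 72
f 72 48 49
f 72 49 50



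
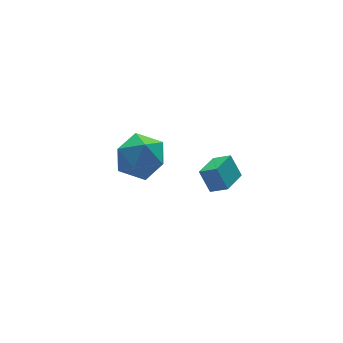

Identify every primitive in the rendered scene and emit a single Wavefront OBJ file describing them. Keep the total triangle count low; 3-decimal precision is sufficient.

v 0.169 -4.674 -0.352
v 0 -4.132 0.508
v -0.266 -4.128 -0.782
v -0.435 -3.586 0.078
v 1.175 -4.034 -0.558
v 1.006 -3.492 0.302
v 0.74 -3.488 -0.988
v 0.571 -2.946 -0.128
v -0.937 1.832 -2.889
v 0.215 1.606 -2.984
v -1.255 0.014 -2.416
v -0.103 -0.212 -2.511
v -0.499 0.467 -1.634
v -0.303 1.591 -1.927
v -0.737 0.029 -3.473
v -0.541 1.153 -3.766
v 0.338 0.492 -3.345
v 0.485 0.762 -2.209
v -1.525 0.858 -3.191
v -1.378 1.128 -2.055
f 2 4 1
f 5 2 1
f 1 4 3
f 3 5 1
f 2 8 4
f 6 2 5
f 6 8 2
f 4 8 3
f 7 5 3
f 3 8 7
f 7 6 5
f 8 6 7
f 9 20 14
f 9 14 10
f 9 10 16
f 9 16 19
f 9 19 20
f 10 14 18
f 14 20 13
f 20 19 11
f 19 16 15
f 16 10 17
f 12 18 13
f 12 13 11
f 12 11 15
f 12 15 17
f 12 17 18
f 13 18 14
f 11 13 20
f 15 11 19
f 17 15 16
f 18 17 10



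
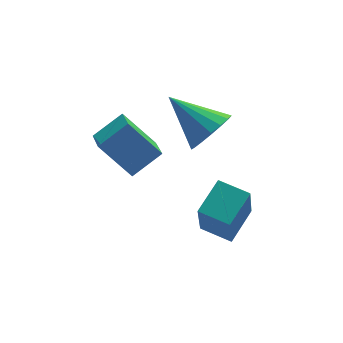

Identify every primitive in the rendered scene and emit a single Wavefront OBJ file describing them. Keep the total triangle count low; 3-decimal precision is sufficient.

v 0.7 0.582 -2.013
v 0.371 -0.309 -0.174
v -0.148 1.316 -1.809
v -0.476 0.425 0.03
v 1.596 1.455 -1.43
v 1.268 0.564 0.409
v 0.749 2.189 -1.226
v 0.42 1.298 0.613
v -3.016 3.372 1.256
v -1.961 3.622 1.974
v -2.936 4.604 0.711
v -1.881 4.854 1.428
v -2.039 2.766 0.032
v -0.984 3.016 0.749
v -1.959 3.998 -0.514
v -0.904 4.248 0.204
v 0.415 2.157 2.295
v 1.151 2.616 2.572
v -0.695 3.303 3.345
v 1.026 2.826 2.211
v 0.762 2.883 1.87
v 0.418 2.773 1.626
v 0.074 2.522 1.535
v -0.192 2.188 1.619
v -0.319 1.846 1.857
v -0.278 1.576 2.196
v -0.078 1.439 2.558
v 0.235 1.466 2.859
v 0.589 1.651 3.032
v 0.904 1.953 3.035
v 1.106 2.301 2.869
f 2 4 1
f 5 2 1
f 1 4 3
f 3 5 1
f 2 8 4
f 6 2 5
f 6 8 2
f 4 8 3
f 7 5 3
f 3 8 7
f 7 6 5
f 8 6 7
f 10 12 9
f 13 10 9
f 9 12 11
f 11 13 9
f 10 16 12
f 14 10 13
f 14 16 10
f 12 16 11
f 15 13 11
f 11 16 15
f 15 14 13
f 16 14 15
f 18 17 20
f 18 20 19
f 20 17 21
f 20 21 19
f 21 17 22
f 21 22 19
f 22 17 23
f 22 23 19
f 23 17 24
f 23 24 19
f 24 17 25
f 24 25 19
f 25 17 26
f 25 26 19
f 26 17 27
f 26 27 19
f 27 17 28
f 27 28 19
f 28 17 29
f 28 29 19
f 29 17 30
f 29 30 19
f 30 17 31
f 30 31 19
f 31 17 18
f 31 18 19



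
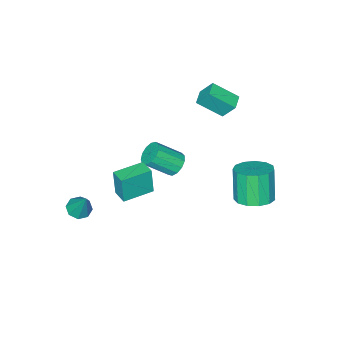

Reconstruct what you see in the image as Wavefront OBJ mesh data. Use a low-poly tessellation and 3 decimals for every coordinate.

v -0.614 -0.095 -2.419
v -0.109 -0.093 -2.917
v 0.879 -0.882 -1.92
v 0.374 -0.885 -1.421
v -0.057 0.241 -2.704
v 0.93 -0.548 -1.707
v -0.183 0.468 -2.399
v 0.805 -0.321 -1.402
v -0.445 0.517 -2.101
v 0.543 -0.272 -1.104
v -0.761 0.371 -1.904
v 0.227 -0.418 -0.907
v -1.03 0.077 -1.87
v -0.042 -0.712 -0.873
v -1.167 -0.272 -2.01
v -0.18 -1.061 -1.013
v -1.128 -0.565 -2.28
v -0.141 -1.354 -1.283
v -0.926 -0.708 -2.594
v 0.061 -1.497 -1.597
v -0.625 -0.658 -2.852
v 0.362 -1.447 -1.855
v -0.32 -0.428 -2.973
v 0.667 -1.217 -1.976
v 3.748 -2.323 -4.605
v 4.191 -1.902 -4.88
v 3.932 -1.517 -3.075
v 3.709 -1.729 -4.913
v 3.25 -1.904 -4.766
v 3.083 -2.325 -4.525
v 3.305 -2.744 -4.33
v 3.787 -2.917 -4.297
v 4.246 -2.742 -4.445
v 4.413 -2.322 -4.686
v -1.827 4.119 -2.839
v -0.859 3.953 -2.65
v -1.285 3.416 -0.932
v -2.253 3.581 -1.121
v -0.959 4.489 -2.508
v -1.386 3.952 -0.79
v -1.335 4.907 -2.47
v -1.762 4.37 -0.752
v -1.867 5.075 -2.55
v -2.294 4.538 -0.832
v -2.386 4.939 -2.722
v -2.813 4.402 -1.003
v -2.728 4.543 -2.93
v -3.154 4.005 -1.212
v -2.783 4.011 -3.11
v -3.21 3.474 -1.392
v -2.535 3.514 -3.204
v -2.962 2.977 -1.486
v -2.062 3.209 -3.182
v -2.489 2.672 -1.464
v -1.514 3.193 -3.051
v -1.941 2.655 -1.333
v -1.066 3.47 -2.853
v -1.492 2.933 -1.135
v -3.212 0.684 1.155
v -3.474 1.29 2.085
v -2.525 1.139 1.053
v -2.787 1.744 1.983
v -2.413 -0.324 2.037
v -2.675 0.281 2.967
v -1.726 0.13 1.935
v -1.988 0.736 2.865
v 1.595 0.121 -2.146
v 1.581 -0.031 -0.634
v 1.81 0.949 -2.061
v 1.796 0.798 -0.549
v 3.144 -0.278 -2.171
v 3.13 -0.429 -0.659
v 3.359 0.551 -2.086
v 3.345 0.399 -0.574
f 2 1 5
f 2 5 3
f 3 5 6
f 3 6 4
f 5 1 7
f 5 7 6
f 6 7 8
f 6 8 4
f 7 1 9
f 7 9 8
f 8 9 10
f 8 10 4
f 9 1 11
f 9 11 10
f 10 11 12
f 10 12 4
f 11 1 13
f 11 13 12
f 12 13 14
f 12 14 4
f 13 1 15
f 13 15 14
f 14 15 16
f 14 16 4
f 15 1 17
f 15 17 16
f 16 17 18
f 16 18 4
f 17 1 19
f 17 19 18
f 18 19 20
f 18 20 4
f 19 1 21
f 19 21 20
f 20 21 22
f 20 22 4
f 21 1 23
f 21 23 22
f 22 23 24
f 22 24 4
f 23 1 2
f 23 2 24
f 24 2 3
f 24 3 4
f 26 25 28
f 26 28 27
f 28 25 29
f 28 29 27
f 29 25 30
f 29 30 27
f 30 25 31
f 30 31 27
f 31 25 32
f 31 32 27
f 32 25 33
f 32 33 27
f 33 25 34
f 33 34 27
f 34 25 26
f 34 26 27
f 36 35 39
f 36 39 37
f 37 39 40
f 37 40 38
f 39 35 41
f 39 41 40
f 40 41 42
f 40 42 38
f 41 35 43
f 41 43 42
f 42 43 44
f 42 44 38
f 43 35 45
f 43 45 44
f 44 45 46
f 44 46 38
f 45 35 47
f 45 47 46
f 46 47 48
f 46 48 38
f 47 35 49
f 47 49 48
f 48 49 50
f 48 50 38
f 49 35 51
f 49 51 50
f 50 51 52
f 50 52 38
f 51 35 53
f 51 53 52
f 52 53 54
f 52 54 38
f 53 35 55
f 53 55 54
f 54 55 56
f 54 56 38
f 55 35 57
f 55 57 56
f 56 57 58
f 56 58 38
f 57 35 36
f 57 36 58
f 58 36 37
f 58 37 38
f 60 62 59
f 63 60 59
f 59 62 61
f 61 63 59
f 60 66 62
f 64 60 63
f 64 66 60
f 62 66 61
f 65 63 61
f 61 66 65
f 65 64 63
f 66 64 65
f 68 70 67
f 71 68 67
f 67 70 69
f 69 71 67
f 68 74 70
f 72 68 71
f 72 74 68
f 70 74 69
f 73 71 69
f 69 74 73
f 73 72 71
f 74 72 73



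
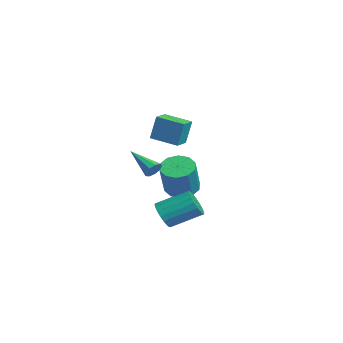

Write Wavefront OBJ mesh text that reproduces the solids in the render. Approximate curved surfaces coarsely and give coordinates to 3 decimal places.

v -2.021 2.462 -1.156
v -1.733 2.466 -0.723
v -3.319 1.698 -0.284
v -1.924 2.766 -0.745
v -2.16 2.923 -0.959
v -2.332 2.864 -1.266
v -2.358 2.618 -1.521
v -2.226 2.298 -1.605
v -1.999 2.055 -1.479
v -1.782 2.003 -1.202
v -1.677 2.165 -0.904
v 0.422 1.976 1.921
v 0.488 2.255 3.209
v 1.352 2.975 1.657
v 1.418 3.254 2.945
v 1.082 1.386 2.015
v 1.148 1.665 3.303
v 2.012 2.385 1.751
v 2.078 2.664 3.039
v -1.088 2.61 -3.763
v -0.6 2.209 -3.272
v -0.184 3.73 -2.446
v -0.672 4.13 -2.937
v -0.396 2.289 -3.522
v 0.02 3.81 -2.696
v -0.311 2.425 -3.814
v 0.105 3.945 -2.988
v -0.361 2.592 -4.097
v 0.055 4.113 -3.271
v -0.537 2.763 -4.322
v -0.121 4.283 -3.496
v -0.808 2.907 -4.451
v -0.392 4.427 -3.625
v -1.127 2.999 -4.461
v -0.711 4.52 -3.634
v -1.44 3.025 -4.35
v -1.024 4.545 -3.523
v -1.692 2.978 -4.137
v -1.275 4.499 -3.311
v -1.839 2.868 -3.86
v -1.423 4.389 -3.034
v -1.857 2.713 -3.566
v -1.44 4.234 -2.74
v -1.741 2.54 -3.307
v -1.325 4.061 -2.48
v -1.513 2.38 -3.126
v -1.097 3.9 -2.299
v -1.211 2.259 -3.055
v -0.795 3.779 -2.229
v -0.888 2.198 -3.107
v -0.472 3.719 -2.28
v -2.795 4.09 -2.683
v -2.259 4.784 -2.759
v -1.37 4.284 -1.074
v -1.905 3.59 -0.997
v -2.699 4.941 -2.48
v -1.81 4.441 -0.795
v -3.176 4.773 -2.279
v -2.286 4.273 -0.594
v -3.506 4.344 -2.232
v -2.617 3.844 -0.546
v -3.565 3.818 -2.357
v -2.676 3.318 -0.671
v -3.33 3.396 -2.606
v -2.441 2.896 -0.921
v -2.89 3.239 -2.885
v -2.001 2.739 -1.2
v -2.414 3.407 -3.086
v -1.524 2.907 -1.401
v -2.083 3.836 -3.134
v -1.194 3.336 -1.448
v -2.024 4.362 -3.009
v -1.135 3.862 -1.323
f 2 1 4
f 2 4 3
f 4 1 5
f 4 5 3
f 5 1 6
f 5 6 3
f 6 1 7
f 6 7 3
f 7 1 8
f 7 8 3
f 8 1 9
f 8 9 3
f 9 1 10
f 9 10 3
f 10 1 11
f 10 11 3
f 11 1 2
f 11 2 3
f 13 15 12
f 16 13 12
f 12 15 14
f 14 16 12
f 13 19 15
f 17 13 16
f 17 19 13
f 15 19 14
f 18 16 14
f 14 19 18
f 18 17 16
f 19 17 18
f 21 20 24
f 21 24 22
f 22 24 25
f 22 25 23
f 24 20 26
f 24 26 25
f 25 26 27
f 25 27 23
f 26 20 28
f 26 28 27
f 27 28 29
f 27 29 23
f 28 20 30
f 28 30 29
f 29 30 31
f 29 31 23
f 30 20 32
f 30 32 31
f 31 32 33
f 31 33 23
f 32 20 34
f 32 34 33
f 33 34 35
f 33 35 23
f 34 20 36
f 34 36 35
f 35 36 37
f 35 37 23
f 36 20 38
f 36 38 37
f 37 38 39
f 37 39 23
f 38 20 40
f 38 40 39
f 39 40 41
f 39 41 23
f 40 20 42
f 40 42 41
f 41 42 43
f 41 43 23
f 42 20 44
f 42 44 43
f 43 44 45
f 43 45 23
f 44 20 46
f 44 46 45
f 45 46 47
f 45 47 23
f 46 20 48
f 46 48 47
f 47 48 49
f 47 49 23
f 48 20 50
f 48 50 49
f 49 50 51
f 49 51 23
f 50 20 21
f 50 21 51
f 51 21 22
f 51 22 23
f 53 52 56
f 53 56 54
f 54 56 57
f 54 57 55
f 56 52 58
f 56 58 57
f 57 58 59
f 57 59 55
f 58 52 60
f 58 60 59
f 59 60 61
f 59 61 55
f 60 52 62
f 60 62 61
f 61 62 63
f 61 63 55
f 62 52 64
f 62 64 63
f 63 64 65
f 63 65 55
f 64 52 66
f 64 66 65
f 65 66 67
f 65 67 55
f 66 52 68
f 66 68 67
f 67 68 69
f 67 69 55
f 68 52 70
f 68 70 69
f 69 70 71
f 69 71 55
f 70 52 72
f 70 72 71
f 71 72 73
f 71 73 55
f 72 52 53
f 72 53 73
f 73 53 54
f 73 54 55



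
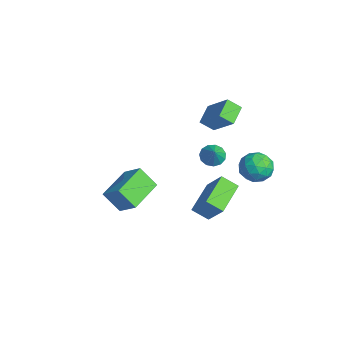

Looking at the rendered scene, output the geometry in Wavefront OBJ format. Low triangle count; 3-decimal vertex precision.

v 0.26 -3.674 -0.391
v 1.114 -3.143 0.384
v -0.975 -2.224 -0.022
v -0.121 -1.694 0.753
v 0.761 -2.986 -1.413
v 1.615 -2.456 -0.638
v -0.474 -1.537 -1.044
v 0.38 -1.006 -0.269
v -3.6 3.652 1.111
v -3.834 2.983 1.682
v -2.366 4.245 2.311
v -2.6 3.576 2.882
v -2.78 2.944 0.618
v -3.014 2.275 1.189
v -1.546 3.537 1.818
v -1.78 2.868 2.389
v -4.204 3.4 -2.447
v -3.87 2.943 -2.842
v -3.416 3.22 -1.573
v -3.709 3.289 -2.915
v -3.705 3.671 -2.84
v -3.86 3.966 -2.64
v -4.123 4.082 -2.379
v -4.412 3.981 -2.139
v -4.635 3.696 -1.997
v -4.721 3.317 -1.998
v -4.643 2.964 -2.142
v -4.425 2.75 -2.382
v -4.137 2.742 -2.643
v 1.743 3.342 1.462
v 2.336 4.015 1.575
v 2.804 2.365 1.705
v 3.397 3.038 1.818
v 2.746 2.901 2.431
v 2.09 3.505 2.281
v 3.05 2.875 0.999
v 2.394 3.479 0.849
v 3.144 3.726 1.29
v 2.956 3.742 2.174
v 2.184 2.638 1.106
v 1.996 2.654 1.99
v 1.946 3.764 1.497
v 3.194 2.616 1.783
v 2.811 2.535 2.143
v 3.16 2.931 2.209
v 1.802 3.465 1.912
v 2.15 3.86 1.979
v 2.392 3.205 2.481
v 2.99 2.52 1.301
v 3.338 2.915 1.368
v 1.98 3.449 1.071
v 2.329 3.845 1.137
v 2.748 3.175 0.799
v 2.77 3.99 1.396
v 3.394 3.416 1.539
v 3.189 3.32 1.058
v 2.804 3.675 0.969
v 2.66 4 1.916
v 3.283 3.425 2.059
v 2.901 3.345 2.419
v 2.515 3.7 2.33
v 3.134 3.83 1.748
v 1.857 2.955 1.221
v 2.48 2.38 1.364
v 2.625 2.68 0.95
v 2.239 3.035 0.861
v 1.746 2.964 1.741
v 2.37 2.39 1.884
v 2.336 2.705 2.311
v 1.951 3.06 2.222
v 2.006 2.55 1.532
v 1.325 0.413 -1.757
v 2.26 0.816 -0.522
v 0.028 1.644 -1.176
v 0.963 2.047 0.058
v 1.757 1.133 -2.318
v 2.692 1.536 -1.084
v 0.46 2.364 -1.738
v 1.395 2.767 -0.503
f 2 4 1
f 5 2 1
f 1 4 3
f 3 5 1
f 2 8 4
f 6 2 5
f 6 8 2
f 4 8 3
f 7 5 3
f 3 8 7
f 7 6 5
f 8 6 7
f 10 12 9
f 13 10 9
f 9 12 11
f 11 13 9
f 10 16 12
f 14 10 13
f 14 16 10
f 12 16 11
f 15 13 11
f 11 16 15
f 15 14 13
f 16 14 15
f 18 17 20
f 18 20 19
f 20 17 21
f 20 21 19
f 21 17 22
f 21 22 19
f 22 17 23
f 22 23 19
f 23 17 24
f 23 24 19
f 24 17 25
f 24 25 19
f 25 17 26
f 25 26 19
f 26 17 27
f 26 27 19
f 27 17 28
f 27 28 19
f 28 17 29
f 28 29 19
f 29 17 18
f 29 18 19
f 30 67 46
f 67 41 70
f 46 70 35
f 67 70 46
f 30 46 42
f 46 35 47
f 42 47 31
f 46 47 42
f 30 42 51
f 42 31 52
f 51 52 37
f 42 52 51
f 30 51 63
f 51 37 66
f 63 66 40
f 51 66 63
f 30 63 67
f 63 40 71
f 67 71 41
f 63 71 67
f 31 47 58
f 47 35 61
f 58 61 39
f 47 61 58
f 35 70 48
f 70 41 69
f 48 69 34
f 70 69 48
f 41 71 68
f 71 40 64
f 68 64 32
f 71 64 68
f 40 66 65
f 66 37 53
f 65 53 36
f 66 53 65
f 37 52 57
f 52 31 54
f 57 54 38
f 52 54 57
f 33 59 45
f 59 39 60
f 45 60 34
f 59 60 45
f 33 45 43
f 45 34 44
f 43 44 32
f 45 44 43
f 33 43 50
f 43 32 49
f 50 49 36
f 43 49 50
f 33 50 55
f 50 36 56
f 55 56 38
f 50 56 55
f 33 55 59
f 55 38 62
f 59 62 39
f 55 62 59
f 34 60 48
f 60 39 61
f 48 61 35
f 60 61 48
f 32 44 68
f 44 34 69
f 68 69 41
f 44 69 68
f 36 49 65
f 49 32 64
f 65 64 40
f 49 64 65
f 38 56 57
f 56 36 53
f 57 53 37
f 56 53 57
f 39 62 58
f 62 38 54
f 58 54 31
f 62 54 58
f 73 75 72
f 76 73 72
f 72 75 74
f 74 76 72
f 73 79 75
f 77 73 76
f 77 79 73
f 75 79 74
f 78 76 74
f 74 79 78
f 78 77 76
f 79 77 78



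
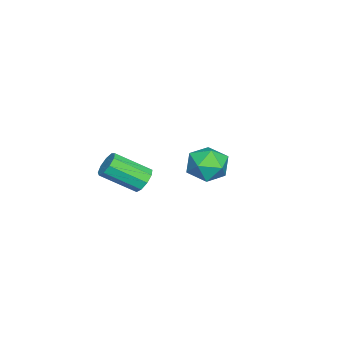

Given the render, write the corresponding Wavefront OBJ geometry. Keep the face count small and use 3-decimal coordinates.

v 3.082 0.475 1.814
v 3.691 0.816 2.089
v 4.127 -0.873 3.221
v 3.518 -1.215 2.946
v 3.285 0.912 2.388
v 3.722 -0.777 3.52
v 2.785 0.804 2.419
v 3.221 -0.886 3.551
v 2.423 0.541 2.167
v 2.86 -1.148 3.299
v 2.37 0.248 1.749
v 2.806 -1.442 2.882
v 2.65 0.06 1.362
v 3.086 -1.629 2.494
v 3.132 0.067 1.186
v 3.568 -1.622 2.318
v 3.59 0.264 1.304
v 4.027 -1.425 2.436
v 3.811 0.56 1.661
v 4.247 -1.129 2.793
v -3.336 2.381 -1.075
v -2.912 2.272 -1.471
v -2.724 1.599 -0.205
v -2.813 2.565 -1.277
v -2.914 2.787 -1.007
v -3.176 2.855 -0.762
v -3.499 2.741 -0.637
v -3.76 2.489 -0.68
v -3.859 2.196 -0.873
v -3.758 1.974 -1.144
v -3.496 1.907 -1.388
v -3.173 2.021 -1.513
v 1.041 3.486 2.311
v 1.96 4.128 2.07
v 2.08 2.412 3.41
v 2.999 3.054 3.169
v 2.146 3.488 3.801
v 1.504 4.151 3.122
v 2.536 2.389 2.358
v 1.894 3.052 1.679
v 2.883 3.45 2.099
v 2.643 4.129 2.991
v 1.397 2.411 2.489
v 1.157 3.09 3.381
f 2 1 5
f 2 5 3
f 3 5 6
f 3 6 4
f 5 1 7
f 5 7 6
f 6 7 8
f 6 8 4
f 7 1 9
f 7 9 8
f 8 9 10
f 8 10 4
f 9 1 11
f 9 11 10
f 10 11 12
f 10 12 4
f 11 1 13
f 11 13 12
f 12 13 14
f 12 14 4
f 13 1 15
f 13 15 14
f 14 15 16
f 14 16 4
f 15 1 17
f 15 17 16
f 16 17 18
f 16 18 4
f 17 1 19
f 17 19 18
f 18 19 20
f 18 20 4
f 19 1 2
f 19 2 20
f 20 2 3
f 20 3 4
f 22 21 24
f 22 24 23
f 24 21 25
f 24 25 23
f 25 21 26
f 25 26 23
f 26 21 27
f 26 27 23
f 27 21 28
f 27 28 23
f 28 21 29
f 28 29 23
f 29 21 30
f 29 30 23
f 30 21 31
f 30 31 23
f 31 21 32
f 31 32 23
f 32 21 22
f 32 22 23
f 33 44 38
f 33 38 34
f 33 34 40
f 33 40 43
f 33 43 44
f 34 38 42
f 38 44 37
f 44 43 35
f 43 40 39
f 40 34 41
f 36 42 37
f 36 37 35
f 36 35 39
f 36 39 41
f 36 41 42
f 37 42 38
f 35 37 44
f 39 35 43
f 41 39 40
f 42 41 34



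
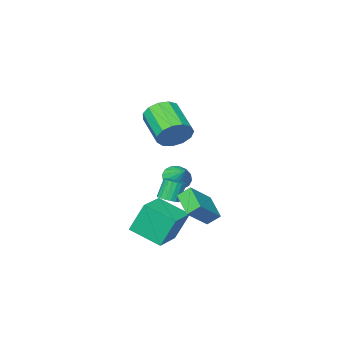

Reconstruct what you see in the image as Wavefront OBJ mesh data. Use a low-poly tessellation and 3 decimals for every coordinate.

v 0.503 -1.732 -3.942
v 1.025 -1.883 -3.712
v 0.519 -1.979 -2.628
v -0.003 -1.828 -2.858
v 1.024 -1.621 -3.688
v 0.518 -1.718 -2.605
v 0.921 -1.382 -3.716
v 0.414 -1.478 -2.632
v 0.734 -1.211 -3.787
v 0.228 -1.308 -2.704
v 0.502 -1.144 -3.89
v -0.004 -1.241 -2.806
v 0.27 -1.193 -4.003
v -0.236 -1.29 -2.919
v 0.084 -1.349 -4.103
v -0.422 -1.446 -3.02
v -0.019 -1.581 -4.172
v -0.525 -1.677 -3.088
v -0.018 -1.842 -4.195
v -0.524 -1.939 -3.112
v 0.086 -2.082 -4.168
v -0.421 -2.178 -3.084
v 0.272 -2.252 -4.096
v -0.234 -2.349 -3.013
v 0.504 -2.319 -3.994
v -0.002 -2.416 -2.91
v 0.736 -2.27 -3.881
v 0.23 -2.367 -2.797
v 0.922 -2.114 -3.78
v 0.416 -2.211 -2.697
v 1.888 2.545 -2.285
v 1.394 2.938 -1.746
v 2.286 3.871 -2.888
v 1.792 4.264 -2.35
v 3.148 2.656 -1.21
v 2.654 3.049 -0.672
v 3.546 3.982 -1.814
v 3.052 4.375 -1.275
v 3.511 0.461 -3.768
v 2.972 0.941 -2.108
v 2.783 1.986 -4.445
v 2.245 2.466 -2.784
v 4.915 1.234 -3.536
v 4.377 1.714 -1.875
v 4.188 2.759 -4.212
v 3.649 3.239 -2.552
v 1.526 0.276 1.477
v 2.318 0.348 2.033
v 1.886 -1.424 2.878
v 1.094 -1.496 2.323
v 1.911 0.581 2.314
v 1.479 -1.191 3.159
v 1.382 0.717 2.329
v 0.95 -1.054 3.174
v 0.898 0.713 2.074
v 0.467 -1.058 2.919
v 0.614 0.57 1.629
v 0.183 -1.201 2.475
v 0.62 0.334 1.136
v 0.188 -1.438 1.982
v 0.913 0.079 0.752
v 0.481 -1.693 1.597
v 1.4 -0.113 0.598
v 0.969 -1.885 1.443
v 1.928 -0.182 0.723
v 1.496 -1.954 1.568
v 2.328 -0.106 1.087
v 1.896 -1.877 1.933
v 2.473 0.092 1.576
v 2.042 -1.68 2.421
v -1.097 -3.177 -3.4
v -0.387 -2.991 -3.742
v -0.923 -2.223 -2.52
v -0.669 -2.755 -3.943
v -1.066 -2.632 -3.998
v -1.471 -2.655 -3.893
v -1.776 -2.818 -3.656
v -1.899 -3.077 -3.35
v -1.807 -3.363 -3.058
v -1.525 -3.6 -2.857
v -1.128 -3.723 -2.802
v -0.723 -3.7 -2.907
v -0.418 -3.537 -3.144
v -0.295 -3.278 -3.45
f 2 1 5
f 2 5 3
f 3 5 6
f 3 6 4
f 5 1 7
f 5 7 6
f 6 7 8
f 6 8 4
f 7 1 9
f 7 9 8
f 8 9 10
f 8 10 4
f 9 1 11
f 9 11 10
f 10 11 12
f 10 12 4
f 11 1 13
f 11 13 12
f 12 13 14
f 12 14 4
f 13 1 15
f 13 15 14
f 14 15 16
f 14 16 4
f 15 1 17
f 15 17 16
f 16 17 18
f 16 18 4
f 17 1 19
f 17 19 18
f 18 19 20
f 18 20 4
f 19 1 21
f 19 21 20
f 20 21 22
f 20 22 4
f 21 1 23
f 21 23 22
f 22 23 24
f 22 24 4
f 23 1 25
f 23 25 24
f 24 25 26
f 24 26 4
f 25 1 27
f 25 27 26
f 26 27 28
f 26 28 4
f 27 1 29
f 27 29 28
f 28 29 30
f 28 30 4
f 29 1 2
f 29 2 30
f 30 2 3
f 30 3 4
f 32 34 31
f 35 32 31
f 31 34 33
f 33 35 31
f 32 38 34
f 36 32 35
f 36 38 32
f 34 38 33
f 37 35 33
f 33 38 37
f 37 36 35
f 38 36 37
f 40 42 39
f 43 40 39
f 39 42 41
f 41 43 39
f 40 46 42
f 44 40 43
f 44 46 40
f 42 46 41
f 45 43 41
f 41 46 45
f 45 44 43
f 46 44 45
f 48 47 51
f 48 51 49
f 49 51 52
f 49 52 50
f 51 47 53
f 51 53 52
f 52 53 54
f 52 54 50
f 53 47 55
f 53 55 54
f 54 55 56
f 54 56 50
f 55 47 57
f 55 57 56
f 56 57 58
f 56 58 50
f 57 47 59
f 57 59 58
f 58 59 60
f 58 60 50
f 59 47 61
f 59 61 60
f 60 61 62
f 60 62 50
f 61 47 63
f 61 63 62
f 62 63 64
f 62 64 50
f 63 47 65
f 63 65 64
f 64 65 66
f 64 66 50
f 65 47 67
f 65 67 66
f 66 67 68
f 66 68 50
f 67 47 69
f 67 69 68
f 68 69 70
f 68 70 50
f 69 47 48
f 69 48 70
f 70 48 49
f 70 49 50
f 72 71 74
f 72 74 73
f 74 71 75
f 74 75 73
f 75 71 76
f 75 76 73
f 76 71 77
f 76 77 73
f 77 71 78
f 77 78 73
f 78 71 79
f 78 79 73
f 79 71 80
f 79 80 73
f 80 71 81
f 80 81 73
f 81 71 82
f 81 82 73
f 82 71 83
f 82 83 73
f 83 71 84
f 83 84 73
f 84 71 72
f 84 72 73



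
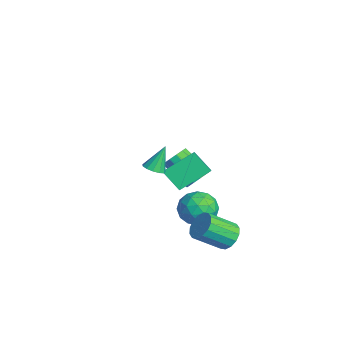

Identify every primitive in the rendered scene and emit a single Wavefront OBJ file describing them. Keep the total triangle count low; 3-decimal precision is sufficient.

v 3.263 3.415 -4.043
v 4.189 3.265 -4.192
v 4.124 1.636 -2.967
v 3.197 1.785 -2.817
v 4.169 3.561 -3.8
v 4.104 1.931 -2.574
v 3.907 3.818 -3.472
v 3.842 2.188 -2.247
v 3.472 3.966 -3.298
v 3.407 2.337 -2.073
v 2.981 3.967 -3.323
v 2.915 2.337 -2.098
v 2.565 3.82 -3.541
v 2.5 2.19 -2.316
v 2.336 3.564 -3.893
v 2.271 1.935 -2.668
v 2.356 3.269 -4.286
v 2.291 1.639 -3.06
v 2.618 3.012 -4.613
v 2.553 1.382 -3.388
v 3.053 2.863 -4.787
v 2.988 1.234 -3.562
v 3.545 2.863 -4.762
v 3.479 1.233 -3.537
v 3.96 3.01 -4.544
v 3.895 1.38 -3.319
v 0.946 3.356 -2.531
v 1.948 2.664 -2.242
v 0.272 1.876 -3.738
v 1.274 1.184 -3.449
v 0.398 1.407 -2.584
v 0.814 2.322 -1.839
v 1.406 2.218 -4.141
v 1.822 3.133 -3.396
v 2.232 1.961 -3.238
v 1.609 1.46 -2.275
v 0.611 3.08 -3.705
v -0.012 2.579 -2.742
v 1.506 3.14 -2.281
v 0.714 1.4 -3.699
v 0.199 1.531 -3.191
v 0.788 1.125 -3.021
v 0.839 2.939 -2.044
v 1.428 2.532 -1.874
v 0.517 1.794 -2.075
v 0.792 2.008 -4.106
v 1.381 1.601 -3.936
v 1.432 3.415 -2.959
v 2.021 3.009 -2.789
v 1.703 2.746 -3.905
v 2.262 2.32 -2.696
v 1.866 1.45 -3.405
v 1.944 2.058 -3.812
v 2.188 2.595 -3.374
v 1.896 2.026 -2.13
v 1.5 1.156 -2.839
v 0.985 1.287 -2.331
v 1.229 1.825 -1.893
v 2.063 1.612 -2.715
v 0.72 3.384 -3.141
v 0.324 2.514 -3.85
v 0.991 2.715 -4.087
v 1.235 3.253 -3.649
v 0.354 3.09 -2.575
v -0.042 2.22 -3.284
v 0.032 1.945 -2.606
v 0.276 2.482 -2.168
v 0.157 2.928 -3.265
v 3.243 -0.86 2.453
v 3.592 -1.337 2.769
v 2.937 -0.12 3.907
v 3.838 -1.065 2.682
v 3.896 -0.727 2.523
v 3.747 -0.432 2.341
v 3.437 -0.272 2.195
v 3.066 -0.299 2.131
v 2.751 -0.504 2.169
v 2.593 -0.822 2.297
v 2.64 -1.152 2.474
v 2.88 -1.389 2.645
v 3.234 -1.458 2.755
v -3.226 3.618 -3.777
v -2.728 2.877 -3.888
v -4.055 1.781 -2.534
v -4.554 2.522 -2.423
v -2.529 3.124 -3.493
v -3.857 2.029 -2.139
v -2.552 3.529 -3.188
v -3.879 2.433 -1.834
v -2.788 3.961 -3.07
v -4.116 2.866 -1.716
v -3.164 4.285 -3.176
v -4.491 3.189 -1.822
v -3.56 4.397 -3.474
v -4.887 3.301 -2.119
v -3.849 4.261 -3.867
v -5.177 3.166 -2.513
v -3.941 3.921 -4.232
v -5.268 2.826 -2.878
v -3.806 3.485 -4.453
v -5.133 2.39 -3.098
v -3.487 3.091 -4.459
v -4.814 1.995 -3.104
v -3.085 2.864 -4.248
v -4.412 1.769 -2.894
v 0.206 0.505 -0.092
v 0.025 2.371 1.019
v 1.159 1.21 -1.121
v 0.978 3.077 -0.01
v 1.202 0.183 0.61
v 1.021 2.05 1.721
v 2.155 0.889 -0.419
v 1.974 2.755 0.692
f 2 1 5
f 2 5 3
f 3 5 6
f 3 6 4
f 5 1 7
f 5 7 6
f 6 7 8
f 6 8 4
f 7 1 9
f 7 9 8
f 8 9 10
f 8 10 4
f 9 1 11
f 9 11 10
f 10 11 12
f 10 12 4
f 11 1 13
f 11 13 12
f 12 13 14
f 12 14 4
f 13 1 15
f 13 15 14
f 14 15 16
f 14 16 4
f 15 1 17
f 15 17 16
f 16 17 18
f 16 18 4
f 17 1 19
f 17 19 18
f 18 19 20
f 18 20 4
f 19 1 21
f 19 21 20
f 20 21 22
f 20 22 4
f 21 1 23
f 21 23 22
f 22 23 24
f 22 24 4
f 23 1 25
f 23 25 24
f 24 25 26
f 24 26 4
f 25 1 2
f 25 2 26
f 26 2 3
f 26 3 4
f 27 64 43
f 64 38 67
f 43 67 32
f 64 67 43
f 27 43 39
f 43 32 44
f 39 44 28
f 43 44 39
f 27 39 48
f 39 28 49
f 48 49 34
f 39 49 48
f 27 48 60
f 48 34 63
f 60 63 37
f 48 63 60
f 27 60 64
f 60 37 68
f 64 68 38
f 60 68 64
f 28 44 55
f 44 32 58
f 55 58 36
f 44 58 55
f 32 67 45
f 67 38 66
f 45 66 31
f 67 66 45
f 38 68 65
f 68 37 61
f 65 61 29
f 68 61 65
f 37 63 62
f 63 34 50
f 62 50 33
f 63 50 62
f 34 49 54
f 49 28 51
f 54 51 35
f 49 51 54
f 30 56 42
f 56 36 57
f 42 57 31
f 56 57 42
f 30 42 40
f 42 31 41
f 40 41 29
f 42 41 40
f 30 40 47
f 40 29 46
f 47 46 33
f 40 46 47
f 30 47 52
f 47 33 53
f 52 53 35
f 47 53 52
f 30 52 56
f 52 35 59
f 56 59 36
f 52 59 56
f 31 57 45
f 57 36 58
f 45 58 32
f 57 58 45
f 29 41 65
f 41 31 66
f 65 66 38
f 41 66 65
f 33 46 62
f 46 29 61
f 62 61 37
f 46 61 62
f 35 53 54
f 53 33 50
f 54 50 34
f 53 50 54
f 36 59 55
f 59 35 51
f 55 51 28
f 59 51 55
f 70 69 72
f 70 72 71
f 72 69 73
f 72 73 71
f 73 69 74
f 73 74 71
f 74 69 75
f 74 75 71
f 75 69 76
f 75 76 71
f 76 69 77
f 76 77 71
f 77 69 78
f 77 78 71
f 78 69 79
f 78 79 71
f 79 69 80
f 79 80 71
f 80 69 81
f 80 81 71
f 81 69 70
f 81 70 71
f 83 82 86
f 83 86 84
f 84 86 87
f 84 87 85
f 86 82 88
f 86 88 87
f 87 88 89
f 87 89 85
f 88 82 90
f 88 90 89
f 89 90 91
f 89 91 85
f 90 82 92
f 90 92 91
f 91 92 93
f 91 93 85
f 92 82 94
f 92 94 93
f 93 94 95
f 93 95 85
f 94 82 96
f 94 96 95
f 95 96 97
f 95 97 85
f 96 82 98
f 96 98 97
f 97 98 99
f 97 99 85
f 98 82 100
f 98 100 99
f 99 100 101
f 99 101 85
f 100 82 102
f 100 102 101
f 101 102 103
f 101 103 85
f 102 82 104
f 102 104 103
f 103 104 105
f 103 105 85
f 104 82 83
f 104 83 105
f 105 83 84
f 105 84 85
f 107 109 106
f 110 107 106
f 106 109 108
f 108 110 106
f 107 113 109
f 111 107 110
f 111 113 107
f 109 113 108
f 112 110 108
f 108 113 112
f 112 111 110
f 113 111 112



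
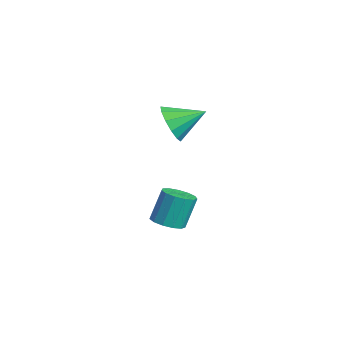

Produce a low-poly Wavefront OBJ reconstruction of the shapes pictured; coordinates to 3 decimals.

v 3.838 -0.516 -3.539
v 4.539 -0.115 -3.6
v 4.323 0.496 -2.061
v 3.622 0.096 -2.001
v 4.216 0.167 -3.757
v 4 0.778 -2.218
v 3.773 0.232 -3.845
v 3.557 0.843 -2.306
v 3.351 0.059 -3.836
v 3.135 0.671 -2.297
v 3.083 -0.296 -3.733
v 2.867 0.316 -2.194
v 3.055 -0.72 -3.568
v 2.839 -0.109 -2.029
v 3.275 -1.08 -3.394
v 3.059 -0.469 -1.855
v 3.675 -1.261 -3.267
v 3.459 -0.649 -1.728
v 4.126 -1.205 -3.225
v 3.91 -0.593 -1.686
v 4.485 -0.93 -3.284
v 4.269 -0.319 -1.745
v 4.64 -0.524 -3.424
v 4.424 0.088 -1.885
v 3.669 -0.293 2.365
v 4.264 -0.061 1.556
v 4.051 1.133 3.055
v 3.734 0.141 1.433
v 3.183 0.205 1.605
v 2.787 0.111 2.018
v 2.671 -0.111 2.541
v 2.871 -0.391 3.009
v 3.325 -0.64 3.271
v 3.888 -0.779 3.246
v 4.381 -0.763 2.941
v 4.649 -0.598 2.453
v 4.605 -0.336 1.937
f 2 1 5
f 2 5 3
f 3 5 6
f 3 6 4
f 5 1 7
f 5 7 6
f 6 7 8
f 6 8 4
f 7 1 9
f 7 9 8
f 8 9 10
f 8 10 4
f 9 1 11
f 9 11 10
f 10 11 12
f 10 12 4
f 11 1 13
f 11 13 12
f 12 13 14
f 12 14 4
f 13 1 15
f 13 15 14
f 14 15 16
f 14 16 4
f 15 1 17
f 15 17 16
f 16 17 18
f 16 18 4
f 17 1 19
f 17 19 18
f 18 19 20
f 18 20 4
f 19 1 21
f 19 21 20
f 20 21 22
f 20 22 4
f 21 1 23
f 21 23 22
f 22 23 24
f 22 24 4
f 23 1 2
f 23 2 24
f 24 2 3
f 24 3 4
f 26 25 28
f 26 28 27
f 28 25 29
f 28 29 27
f 29 25 30
f 29 30 27
f 30 25 31
f 30 31 27
f 31 25 32
f 31 32 27
f 32 25 33
f 32 33 27
f 33 25 34
f 33 34 27
f 34 25 35
f 34 35 27
f 35 25 36
f 35 36 27
f 36 25 37
f 36 37 27
f 37 25 26
f 37 26 27



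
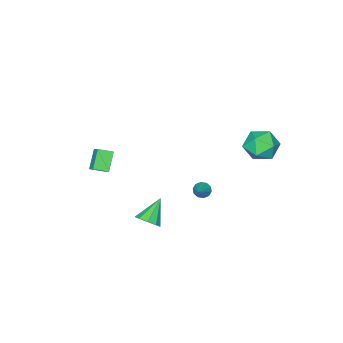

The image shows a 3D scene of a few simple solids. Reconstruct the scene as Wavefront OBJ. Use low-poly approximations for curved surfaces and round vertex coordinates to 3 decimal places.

v -0.836 0.726 -3.839
v -0.441 0.448 -4.079
v 0.156 1.414 -3.001
v -0.489 0.729 -4.253
v -0.67 1.009 -4.268
v -0.915 1.181 -4.119
v -1.129 1.179 -3.864
v -1.232 1.004 -3.599
v -1.184 0.723 -3.425
v -1.003 0.443 -3.41
v -0.758 0.271 -3.558
v -0.543 0.273 -3.814
v 4.372 1.939 -2.714
v 4.801 1.406 -2.381
v 3.168 1.661 -1.606
v 4.893 1.87 -2.165
v 4.742 2.366 -2.206
v 4.418 2.661 -2.484
v 4.072 2.619 -2.87
v 3.867 2.258 -3.183
v 3.898 1.748 -3.277
v 4.151 1.327 -3.107
v 4.508 1.192 -2.754
v -3.429 3.55 -0.86
v -2.515 3.217 -0.275
v -4.385 2.143 -0.165
v -3.471 1.81 0.42
v -4.006 2.771 0.701
v -3.415 3.641 0.272
v -3.485 1.719 -0.712
v -2.894 2.589 -1.141
v -2.549 2.086 -0.184
v -2.871 2.736 0.69
v -4.029 2.624 -1.13
v -4.351 3.274 -0.256
v 2.996 -3.086 -2.362
v 2.205 -3.57 -1.381
v 3.364 -2.315 -1.685
v 2.574 -2.8 -0.704
v 3.666 -3.64 -2.096
v 2.876 -4.125 -1.115
v 4.035 -2.87 -1.419
v 3.244 -3.354 -0.438
f 2 1 4
f 2 4 3
f 4 1 5
f 4 5 3
f 5 1 6
f 5 6 3
f 6 1 7
f 6 7 3
f 7 1 8
f 7 8 3
f 8 1 9
f 8 9 3
f 9 1 10
f 9 10 3
f 10 1 11
f 10 11 3
f 11 1 12
f 11 12 3
f 12 1 2
f 12 2 3
f 14 13 16
f 14 16 15
f 16 13 17
f 16 17 15
f 17 13 18
f 17 18 15
f 18 13 19
f 18 19 15
f 19 13 20
f 19 20 15
f 20 13 21
f 20 21 15
f 21 13 22
f 21 22 15
f 22 13 23
f 22 23 15
f 23 13 14
f 23 14 15
f 24 35 29
f 24 29 25
f 24 25 31
f 24 31 34
f 24 34 35
f 25 29 33
f 29 35 28
f 35 34 26
f 34 31 30
f 31 25 32
f 27 33 28
f 27 28 26
f 27 26 30
f 27 30 32
f 27 32 33
f 28 33 29
f 26 28 35
f 30 26 34
f 32 30 31
f 33 32 25
f 37 39 36
f 40 37 36
f 36 39 38
f 38 40 36
f 37 43 39
f 41 37 40
f 41 43 37
f 39 43 38
f 42 40 38
f 38 43 42
f 42 41 40
f 43 41 42

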